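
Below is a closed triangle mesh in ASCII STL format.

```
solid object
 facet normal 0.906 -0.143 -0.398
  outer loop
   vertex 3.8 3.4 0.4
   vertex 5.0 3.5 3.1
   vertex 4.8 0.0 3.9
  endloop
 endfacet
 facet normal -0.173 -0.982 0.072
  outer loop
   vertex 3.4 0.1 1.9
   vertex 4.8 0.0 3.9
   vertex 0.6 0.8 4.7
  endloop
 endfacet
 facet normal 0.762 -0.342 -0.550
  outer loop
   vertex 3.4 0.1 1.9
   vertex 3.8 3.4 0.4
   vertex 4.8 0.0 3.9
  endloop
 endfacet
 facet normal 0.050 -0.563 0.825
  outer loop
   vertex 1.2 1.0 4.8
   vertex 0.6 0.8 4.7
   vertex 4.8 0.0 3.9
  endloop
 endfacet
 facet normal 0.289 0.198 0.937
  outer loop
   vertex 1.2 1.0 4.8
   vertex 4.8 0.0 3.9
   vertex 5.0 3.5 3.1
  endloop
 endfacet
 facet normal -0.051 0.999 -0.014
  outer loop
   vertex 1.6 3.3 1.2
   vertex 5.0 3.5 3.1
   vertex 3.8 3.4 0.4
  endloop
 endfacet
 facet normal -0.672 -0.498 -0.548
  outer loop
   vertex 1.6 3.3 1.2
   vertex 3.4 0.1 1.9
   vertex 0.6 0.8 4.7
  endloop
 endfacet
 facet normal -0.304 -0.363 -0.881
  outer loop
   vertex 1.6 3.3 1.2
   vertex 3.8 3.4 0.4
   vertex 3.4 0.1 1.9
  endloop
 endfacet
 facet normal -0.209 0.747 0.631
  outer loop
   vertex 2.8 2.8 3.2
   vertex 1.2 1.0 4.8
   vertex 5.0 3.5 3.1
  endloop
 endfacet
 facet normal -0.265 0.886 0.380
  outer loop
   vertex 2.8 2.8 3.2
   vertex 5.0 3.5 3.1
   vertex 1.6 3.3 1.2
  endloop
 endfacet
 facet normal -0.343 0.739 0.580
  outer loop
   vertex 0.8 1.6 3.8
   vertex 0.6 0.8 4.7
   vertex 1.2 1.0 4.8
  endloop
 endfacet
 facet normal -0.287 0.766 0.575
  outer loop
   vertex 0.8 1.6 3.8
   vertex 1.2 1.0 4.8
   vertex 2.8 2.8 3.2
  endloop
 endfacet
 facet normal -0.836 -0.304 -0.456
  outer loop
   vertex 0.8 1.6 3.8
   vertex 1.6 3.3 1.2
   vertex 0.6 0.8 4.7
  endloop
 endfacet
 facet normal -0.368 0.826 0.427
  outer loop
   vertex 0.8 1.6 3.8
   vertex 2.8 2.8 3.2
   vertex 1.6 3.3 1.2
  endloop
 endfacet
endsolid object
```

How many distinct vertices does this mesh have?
9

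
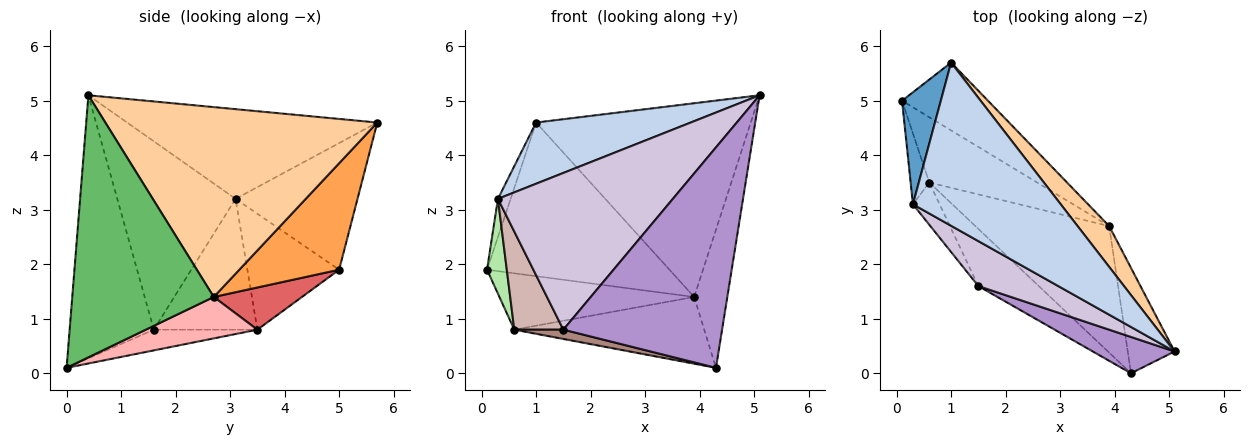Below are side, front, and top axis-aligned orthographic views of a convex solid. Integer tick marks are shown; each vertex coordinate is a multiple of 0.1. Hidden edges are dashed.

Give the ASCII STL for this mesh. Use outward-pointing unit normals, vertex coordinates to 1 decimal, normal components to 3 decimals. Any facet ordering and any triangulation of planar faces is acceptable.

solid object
 facet normal -0.951 0.099 0.291
  outer loop
   vertex 0.3 3.1 3.2
   vertex 1.0 5.7 4.6
   vertex 0.1 5.0 1.9
  endloop
 endfacet
 facet normal -0.494 -0.305 0.814
  outer loop
   vertex 0.3 3.1 3.2
   vertex 5.1 0.4 5.1
   vertex 1.0 5.7 4.6
  endloop
 endfacet
 facet normal 0.448 0.818 -0.361
  outer loop
   vertex 3.9 2.7 1.4
   vertex 0.1 5.0 1.9
   vertex 1.0 5.7 4.6
  endloop
 endfacet
 facet normal 0.778 0.614 0.129
  outer loop
   vertex 3.9 2.7 1.4
   vertex 1.0 5.7 4.6
   vertex 5.1 0.4 5.1
  endloop
 endfacet
 facet normal 0.959 0.225 -0.171
  outer loop
   vertex 3.9 2.7 1.4
   vertex 5.1 0.4 5.1
   vertex 4.3 0.0 0.1
  endloop
 endfacet
 facet normal -0.966 -0.208 -0.155
  outer loop
   vertex 0.6 3.5 0.8
   vertex 0.3 3.1 3.2
   vertex 0.1 5.0 1.9
  endloop
 endfacet
 facet normal 0.284 0.627 -0.726
  outer loop
   vertex 0.6 3.5 0.8
   vertex 0.1 5.0 1.9
   vertex 3.9 2.7 1.4
  endloop
 endfacet
 facet normal 0.264 0.450 -0.853
  outer loop
   vertex 0.6 3.5 0.8
   vertex 3.9 2.7 1.4
   vertex 4.3 0.0 0.1
  endloop
 endfacet
 facet normal -0.464 -0.874 0.144
  outer loop
   vertex 1.5 1.6 0.8
   vertex 4.3 0.0 0.1
   vertex 5.1 0.4 5.1
  endloop
 endfacet
 facet normal -0.545 -0.806 0.231
  outer loop
   vertex 1.5 1.6 0.8
   vertex 5.1 0.4 5.1
   vertex 0.3 3.1 3.2
  endloop
 endfacet
 facet normal -0.321 -0.152 -0.935
  outer loop
   vertex 1.5 1.6 0.8
   vertex 0.6 3.5 0.8
   vertex 4.3 0.0 0.1
  endloop
 endfacet
 facet normal -0.889 -0.421 -0.181
  outer loop
   vertex 1.5 1.6 0.8
   vertex 0.3 3.1 3.2
   vertex 0.6 3.5 0.8
  endloop
 endfacet
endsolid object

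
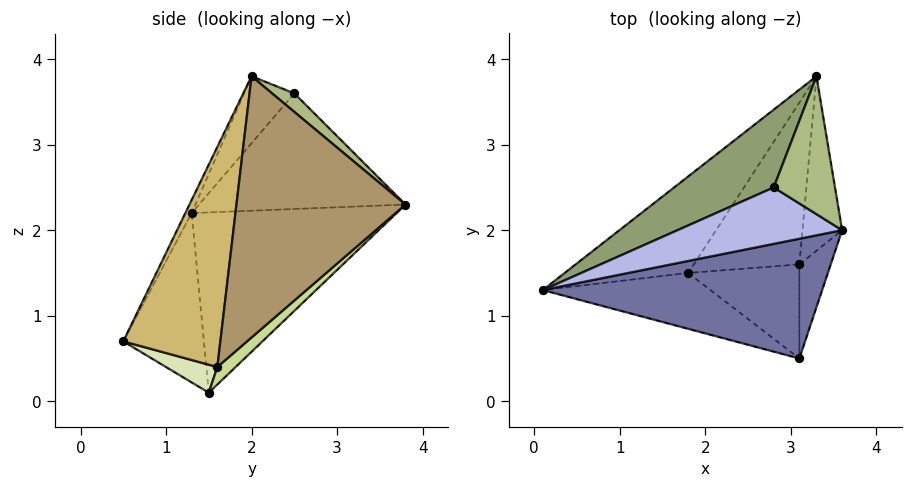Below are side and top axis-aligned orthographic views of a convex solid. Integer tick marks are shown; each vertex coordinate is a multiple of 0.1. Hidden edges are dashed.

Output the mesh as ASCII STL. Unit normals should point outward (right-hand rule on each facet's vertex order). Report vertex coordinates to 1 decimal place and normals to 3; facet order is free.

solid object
 facet normal -0.021 -0.899 0.438
  outer loop
   vertex 3.1 0.5 0.7
   vertex 3.6 2.0 3.8
   vertex 0.1 1.3 2.2
  endloop
 endfacet
 facet normal -0.561 0.733 -0.384
  outer loop
   vertex 1.8 1.5 0.1
   vertex 0.1 1.3 2.2
   vertex 3.3 3.8 2.3
  endloop
 endfacet
 facet normal -0.424 -0.803 -0.420
  outer loop
   vertex 1.8 1.5 0.1
   vertex 3.1 0.5 0.7
   vertex 0.1 1.3 2.2
  endloop
 endfacet
 facet normal -0.367 -0.227 0.902
  outer loop
   vertex 2.8 2.5 3.6
   vertex 0.1 1.3 2.2
   vertex 3.6 2.0 3.8
  endloop
 endfacet
 facet normal -0.551 0.686 0.474
  outer loop
   vertex 2.8 2.5 3.6
   vertex 3.3 3.8 2.3
   vertex 0.1 1.3 2.2
  endloop
 endfacet
 facet normal 0.221 0.646 0.731
  outer loop
   vertex 2.8 2.5 3.6
   vertex 3.6 2.0 3.8
   vertex 3.3 3.8 2.3
  endloop
 endfacet
 facet normal 0.125 0.642 -0.756
  outer loop
   vertex 3.1 1.6 0.4
   vertex 1.8 1.5 0.1
   vertex 3.3 3.8 2.3
  endloop
 endfacet
 facet normal 0.236 -0.256 -0.938
  outer loop
   vertex 3.1 1.6 0.4
   vertex 3.1 0.5 0.7
   vertex 1.8 1.5 0.1
  endloop
 endfacet
 facet normal 0.988 0.040 -0.150
  outer loop
   vertex 3.1 1.6 0.4
   vertex 3.3 3.8 2.3
   vertex 3.6 2.0 3.8
  endloop
 endfacet
 facet normal 0.989 -0.038 -0.141
  outer loop
   vertex 3.1 1.6 0.4
   vertex 3.6 2.0 3.8
   vertex 3.1 0.5 0.7
  endloop
 endfacet
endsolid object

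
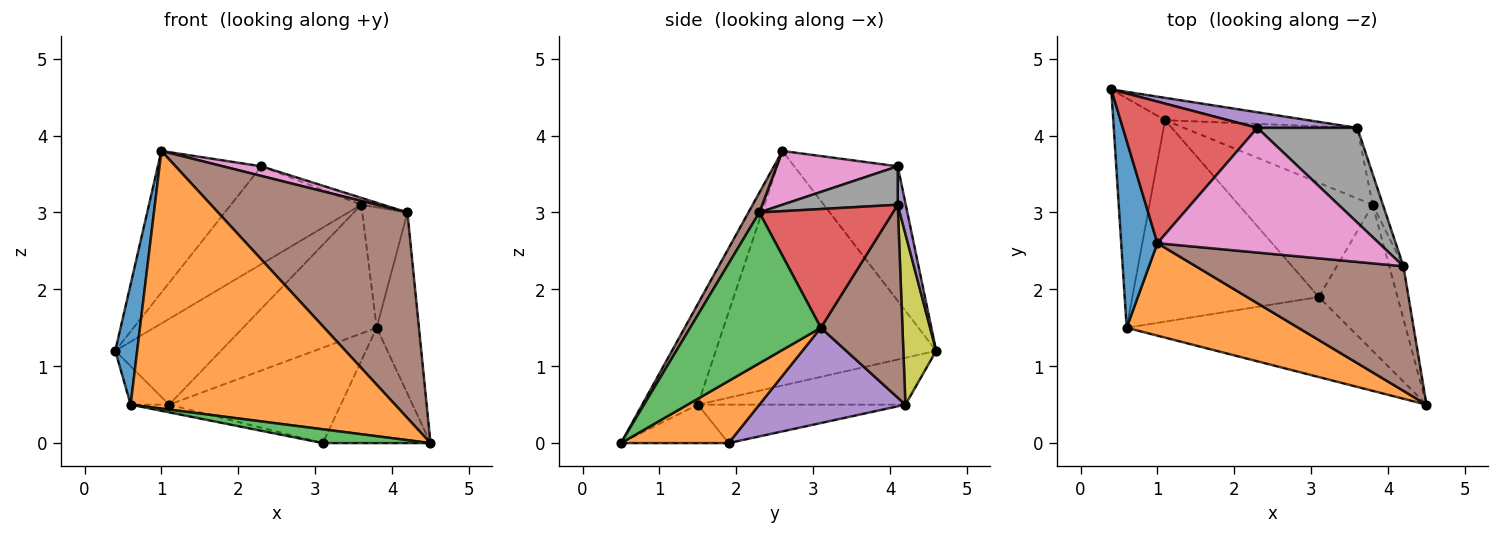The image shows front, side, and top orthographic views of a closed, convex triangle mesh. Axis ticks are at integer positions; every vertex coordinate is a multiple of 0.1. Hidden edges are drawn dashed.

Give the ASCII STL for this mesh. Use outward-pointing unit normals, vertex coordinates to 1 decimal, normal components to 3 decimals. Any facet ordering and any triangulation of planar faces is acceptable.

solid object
 facet normal -0.984 -0.098 0.152
  outer loop
   vertex 0.6 1.5 0.5
   vertex 1.0 2.6 3.8
   vertex 0.4 4.6 1.2
  endloop
 endfacet
 facet normal -0.194 -0.923 0.331
  outer loop
   vertex 0.6 1.5 0.5
   vertex 4.5 0.5 0.0
   vertex 1.0 2.6 3.8
  endloop
 endfacet
 facet normal -0.168 -0.168 -0.972
  outer loop
   vertex 0.6 1.5 0.5
   vertex 3.1 1.9 0.0
   vertex 4.5 0.5 0.0
  endloop
 endfacet
 facet normal -0.577 0.577 0.577
  outer loop
   vertex 2.3 4.1 3.6
   vertex 0.4 4.6 1.2
   vertex 1.0 2.6 3.8
  endloop
 endfacet
 facet normal 0.061 0.986 0.157
  outer loop
   vertex 2.3 4.1 3.6
   vertex 3.6 4.1 3.1
   vertex 0.4 4.6 1.2
  endloop
 endfacet
 facet normal 0.049 -0.854 0.517
  outer loop
   vertex 4.2 2.3 3.0
   vertex 1.0 2.6 3.8
   vertex 4.5 0.5 0.0
  endloop
 endfacet
 facet normal 0.235 -0.075 0.969
  outer loop
   vertex 4.2 2.3 3.0
   vertex 2.3 4.1 3.6
   vertex 1.0 2.6 3.8
  endloop
 endfacet
 facet normal 0.358 0.068 0.931
  outer loop
   vertex 4.2 2.3 3.0
   vertex 3.6 4.1 3.1
   vertex 2.3 4.1 3.6
  endloop
 endfacet
 facet normal 0.288 0.927 -0.241
  outer loop
   vertex 1.1 4.2 0.5
   vertex 0.4 4.6 1.2
   vertex 3.6 4.1 3.1
  endloop
 endfacet
 facet normal -0.666 0.123 -0.736
  outer loop
   vertex 1.1 4.2 0.5
   vertex 0.6 1.5 0.5
   vertex 0.4 4.6 1.2
  endloop
 endfacet
 facet normal -0.202 0.037 -0.979
  outer loop
   vertex 1.1 4.2 0.5
   vertex 3.1 1.9 0.0
   vertex 0.6 1.5 0.5
  endloop
 endfacet
 facet normal 0.527 0.527 -0.667
  outer loop
   vertex 3.8 3.1 1.5
   vertex 4.5 0.5 0.0
   vertex 3.1 1.9 0.0
  endloop
 endfacet
 facet normal 0.948 0.307 -0.089
  outer loop
   vertex 3.8 3.1 1.5
   vertex 4.2 2.3 3.0
   vertex 4.5 0.5 0.0
  endloop
 endfacet
 facet normal 0.944 0.319 -0.082
  outer loop
   vertex 3.8 3.1 1.5
   vertex 3.6 4.1 3.1
   vertex 4.2 2.3 3.0
  endloop
 endfacet
 facet normal 0.479 0.563 -0.674
  outer loop
   vertex 3.8 3.1 1.5
   vertex 3.1 1.9 0.0
   vertex 1.1 4.2 0.5
  endloop
 endfacet
 facet normal 0.472 0.773 -0.424
  outer loop
   vertex 3.8 3.1 1.5
   vertex 1.1 4.2 0.5
   vertex 3.6 4.1 3.1
  endloop
 endfacet
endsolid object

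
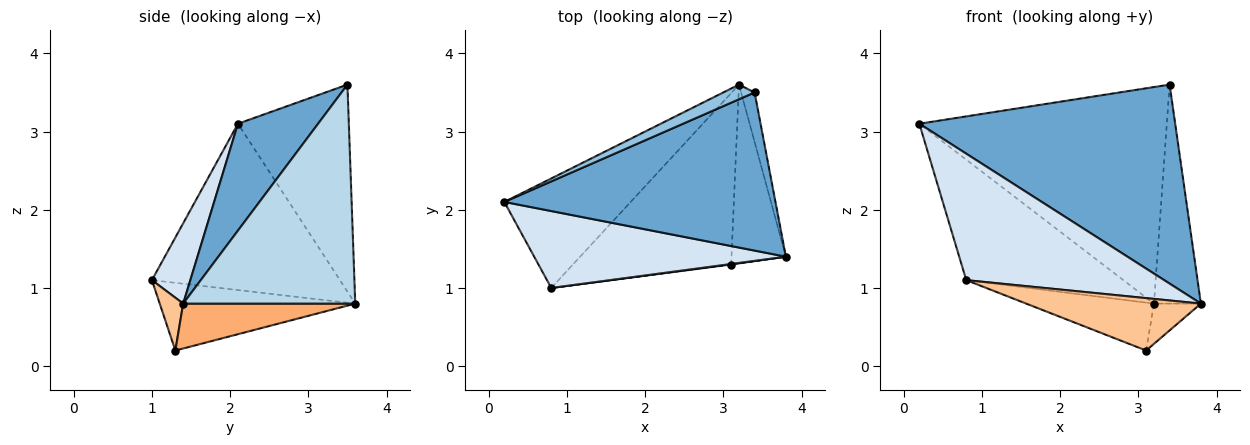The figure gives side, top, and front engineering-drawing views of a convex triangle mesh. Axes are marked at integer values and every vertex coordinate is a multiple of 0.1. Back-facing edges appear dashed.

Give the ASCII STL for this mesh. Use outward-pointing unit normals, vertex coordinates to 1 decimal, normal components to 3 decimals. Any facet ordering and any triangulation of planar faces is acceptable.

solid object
 facet normal 0.238 -0.760 0.604
  outer loop
   vertex 3.4 3.5 3.6
   vertex 0.2 2.1 3.1
   vertex 3.8 1.4 0.8
  endloop
 endfacet
 facet normal -0.408 0.911 0.062
  outer loop
   vertex 3.4 3.5 3.6
   vertex 3.2 3.6 0.8
   vertex 0.2 2.1 3.1
  endloop
 endfacet
 facet normal 0.963 0.263 -0.059
  outer loop
   vertex 3.4 3.5 3.6
   vertex 3.8 1.4 0.8
   vertex 3.2 3.6 0.8
  endloop
 endfacet
 facet normal 0.164 -0.843 0.513
  outer loop
   vertex 0.8 1.0 1.1
   vertex 3.8 1.4 0.8
   vertex 0.2 2.1 3.1
  endloop
 endfacet
 facet normal -0.663 0.554 -0.504
  outer loop
   vertex 0.8 1.0 1.1
   vertex 0.2 2.1 3.1
   vertex 3.2 3.6 0.8
  endloop
 endfacet
 facet normal 0.627 0.171 -0.760
  outer loop
   vertex 3.1 1.3 0.2
   vertex 3.2 3.6 0.8
   vertex 3.8 1.4 0.8
  endloop
 endfacet
 facet normal 0.133 -0.991 0.010
  outer loop
   vertex 3.1 1.3 0.2
   vertex 3.8 1.4 0.8
   vertex 0.8 1.0 1.1
  endloop
 endfacet
 facet normal -0.381 0.249 -0.890
  outer loop
   vertex 3.1 1.3 0.2
   vertex 0.8 1.0 1.1
   vertex 3.2 3.6 0.8
  endloop
 endfacet
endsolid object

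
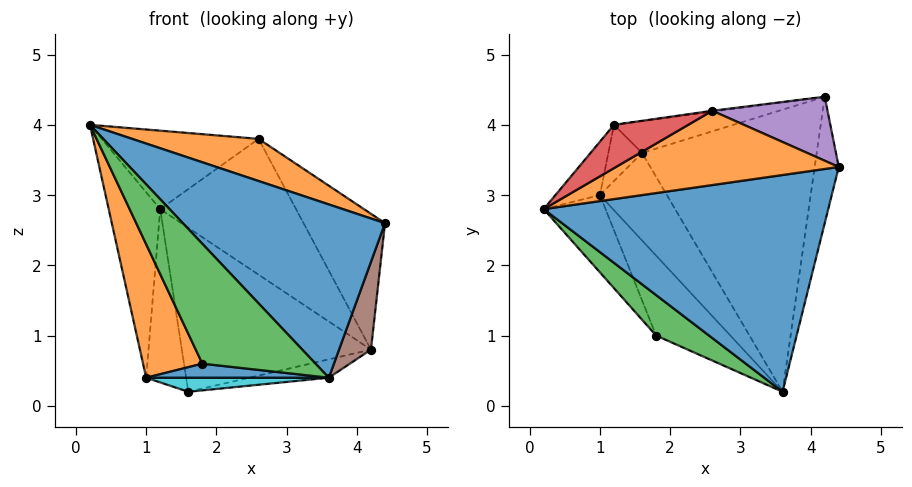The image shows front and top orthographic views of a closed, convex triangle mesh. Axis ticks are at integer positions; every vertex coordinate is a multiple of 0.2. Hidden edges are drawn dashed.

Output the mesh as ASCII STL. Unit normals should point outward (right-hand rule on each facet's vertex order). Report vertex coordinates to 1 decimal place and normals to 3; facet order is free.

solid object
 facet normal 0.330 -0.589 0.737
  outer loop
   vertex 3.6 0.2 0.4
   vertex 4.4 3.4 2.6
   vertex 0.2 2.8 4.0
  endloop
 endfacet
 facet normal 0.339 -0.464 0.818
  outer loop
   vertex 2.6 4.2 3.8
   vertex 0.2 2.8 4.0
   vertex 4.4 3.4 2.6
  endloop
 endfacet
 facet normal -0.360 -0.884 0.299
  outer loop
   vertex 1.8 1.0 0.6
   vertex 3.6 0.2 0.4
   vertex 0.2 2.8 4.0
  endloop
 endfacet
 facet normal -0.426 0.792 0.437
  outer loop
   vertex 1.2 4.0 2.8
   vertex 0.2 2.8 4.0
   vertex 2.6 4.2 3.8
  endloop
 endfacet
 facet normal 0.566 0.746 0.351
  outer loop
   vertex 4.2 4.4 0.8
   vertex 2.6 4.2 3.8
   vertex 4.4 3.4 2.6
  endloop
 endfacet
 facet normal 0.977 -0.123 -0.177
  outer loop
   vertex 4.2 4.4 0.8
   vertex 4.4 3.4 2.6
   vertex 3.6 0.2 0.4
  endloop
 endfacet
 facet normal 0.206 0.064 -0.977
  outer loop
   vertex 4.2 4.4 0.8
   vertex 3.6 0.2 0.4
   vertex 1.6 3.6 0.2
  endloop
 endfacet
 facet normal -0.250 0.951 -0.185
  outer loop
   vertex 4.2 4.4 0.8
   vertex 1.6 3.6 0.2
   vertex 1.2 4.0 2.8
  endloop
 endfacet
 facet normal -0.137 0.991 -0.007
  outer loop
   vertex 4.2 4.4 0.8
   vertex 1.2 4.0 2.8
   vertex 2.6 4.2 3.8
  endloop
 endfacet
 facet normal -0.168 -0.156 -0.973
  outer loop
   vertex 1.0 3.0 0.4
   vertex 1.6 3.6 0.2
   vertex 3.6 0.2 0.4
  endloop
 endfacet
 facet normal -0.183 -0.170 -0.968
  outer loop
   vertex 1.0 3.0 0.4
   vertex 3.6 0.2 0.4
   vertex 1.8 1.0 0.6
  endloop
 endfacet
 facet normal -0.898 -0.381 -0.221
  outer loop
   vertex 1.0 3.0 0.4
   vertex 1.8 1.0 0.6
   vertex 0.2 2.8 4.0
  endloop
 endfacet
 facet normal -0.829 0.537 -0.155
  outer loop
   vertex 1.0 3.0 0.4
   vertex 0.2 2.8 4.0
   vertex 1.2 4.0 2.8
  endloop
 endfacet
 facet normal -0.725 0.655 -0.212
  outer loop
   vertex 1.0 3.0 0.4
   vertex 1.2 4.0 2.8
   vertex 1.6 3.6 0.2
  endloop
 endfacet
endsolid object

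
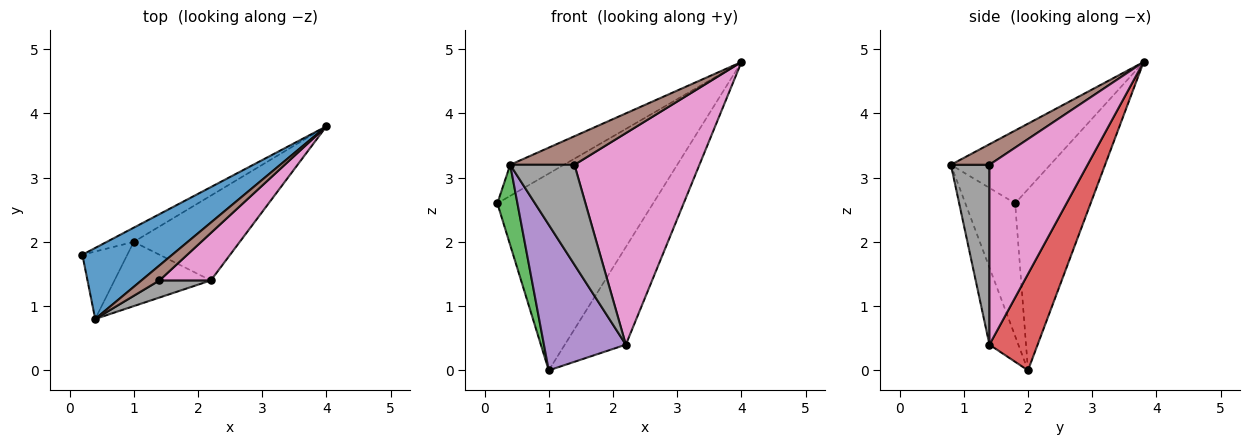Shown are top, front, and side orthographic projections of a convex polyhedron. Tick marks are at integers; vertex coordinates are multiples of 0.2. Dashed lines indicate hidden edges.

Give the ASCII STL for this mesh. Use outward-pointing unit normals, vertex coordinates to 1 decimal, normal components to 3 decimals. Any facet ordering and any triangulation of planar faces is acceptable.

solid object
 facet normal -0.596 0.322 0.736
  outer loop
   vertex 0.4 0.8 3.2
   vertex 4.0 3.8 4.8
   vertex 0.2 1.8 2.6
  endloop
 endfacet
 facet normal -0.435 0.898 -0.065
  outer loop
   vertex 1.0 2.0 0.0
   vertex 0.2 1.8 2.6
   vertex 4.0 3.8 4.8
  endloop
 endfacet
 facet normal -0.885 -0.357 -0.300
  outer loop
   vertex 1.0 2.0 0.0
   vertex 0.4 0.8 3.2
   vertex 0.2 1.8 2.6
  endloop
 endfacet
 facet normal 0.512 0.649 -0.563
  outer loop
   vertex 2.2 1.4 0.4
   vertex 1.0 2.0 0.0
   vertex 4.0 3.8 4.8
  endloop
 endfacet
 facet normal -0.307 -0.871 -0.384
  outer loop
   vertex 2.2 1.4 0.4
   vertex 0.4 0.8 3.2
   vertex 1.0 2.0 0.0
  endloop
 endfacet
 facet normal 0.469 -0.782 0.411
  outer loop
   vertex 1.4 1.4 3.2
   vertex 4.0 3.8 4.8
   vertex 0.4 0.8 3.2
  endloop
 endfacet
 facet normal 0.608 -0.775 0.174
  outer loop
   vertex 1.4 1.4 3.2
   vertex 2.2 1.4 0.4
   vertex 4.0 3.8 4.8
  endloop
 endfacet
 facet normal 0.509 -0.848 0.145
  outer loop
   vertex 1.4 1.4 3.2
   vertex 0.4 0.8 3.2
   vertex 2.2 1.4 0.4
  endloop
 endfacet
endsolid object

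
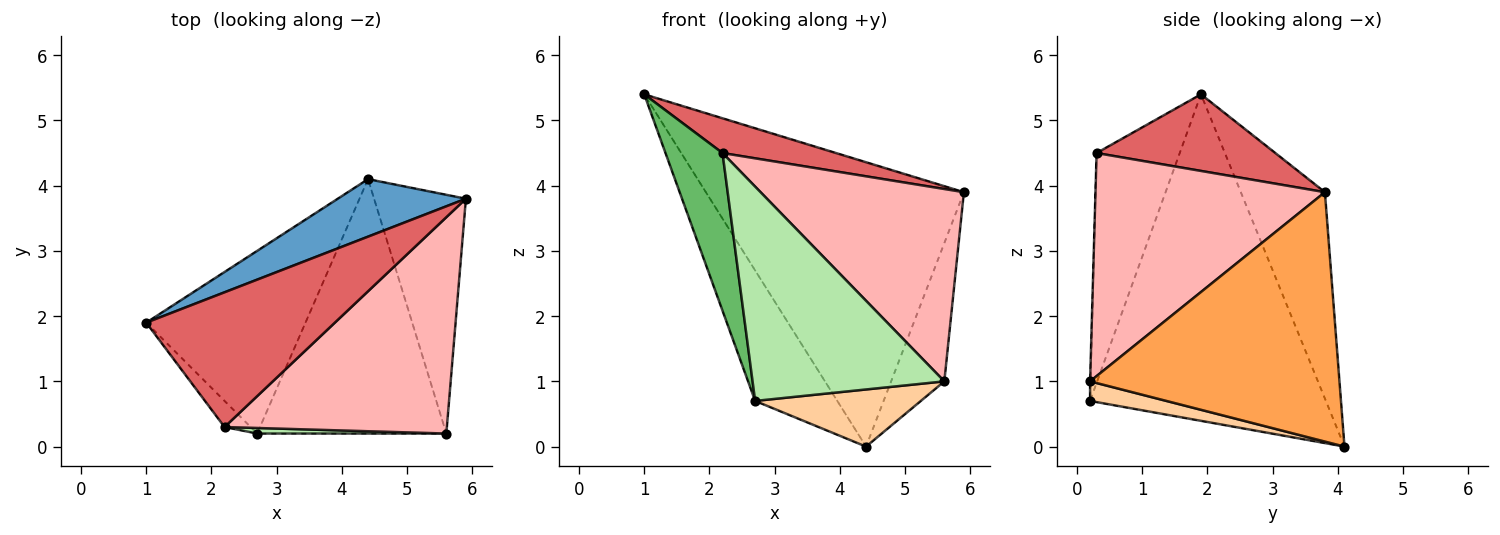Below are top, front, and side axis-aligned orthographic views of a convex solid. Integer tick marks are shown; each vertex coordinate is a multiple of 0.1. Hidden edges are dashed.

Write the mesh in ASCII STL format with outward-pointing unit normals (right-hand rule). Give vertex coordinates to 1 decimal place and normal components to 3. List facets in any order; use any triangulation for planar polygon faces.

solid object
 facet normal -0.304 0.934 0.189
  outer loop
   vertex 4.4 4.1 0.0
   vertex 1.0 1.9 5.4
   vertex 5.9 3.8 3.9
  endloop
 endfacet
 facet normal -0.858 0.299 -0.418
  outer loop
   vertex 4.4 4.1 0.0
   vertex 2.7 0.2 0.7
   vertex 1.0 1.9 5.4
  endloop
 endfacet
 facet normal 0.920 0.196 -0.339
  outer loop
   vertex 5.6 0.2 1.0
   vertex 4.4 4.1 0.0
   vertex 5.9 3.8 3.9
  endloop
 endfacet
 facet normal 0.100 -0.218 -0.971
  outer loop
   vertex 5.6 0.2 1.0
   vertex 2.7 0.2 0.7
   vertex 4.4 4.1 0.0
  endloop
 endfacet
 facet normal -0.821 -0.563 -0.093
  outer loop
   vertex 2.2 0.3 4.5
   vertex 1.0 1.9 5.4
   vertex 2.7 0.2 0.7
  endloop
 endfacet
 facet normal -0.003 -1.000 0.026
  outer loop
   vertex 2.2 0.3 4.5
   vertex 2.7 0.2 0.7
   vertex 5.6 0.2 1.0
  endloop
 endfacet
 facet normal 0.366 -0.232 0.901
  outer loop
   vertex 2.2 0.3 4.5
   vertex 5.9 3.8 3.9
   vertex 1.0 1.9 5.4
  endloop
 endfacet
 facet normal 0.600 -0.532 0.598
  outer loop
   vertex 2.2 0.3 4.5
   vertex 5.6 0.2 1.0
   vertex 5.9 3.8 3.9
  endloop
 endfacet
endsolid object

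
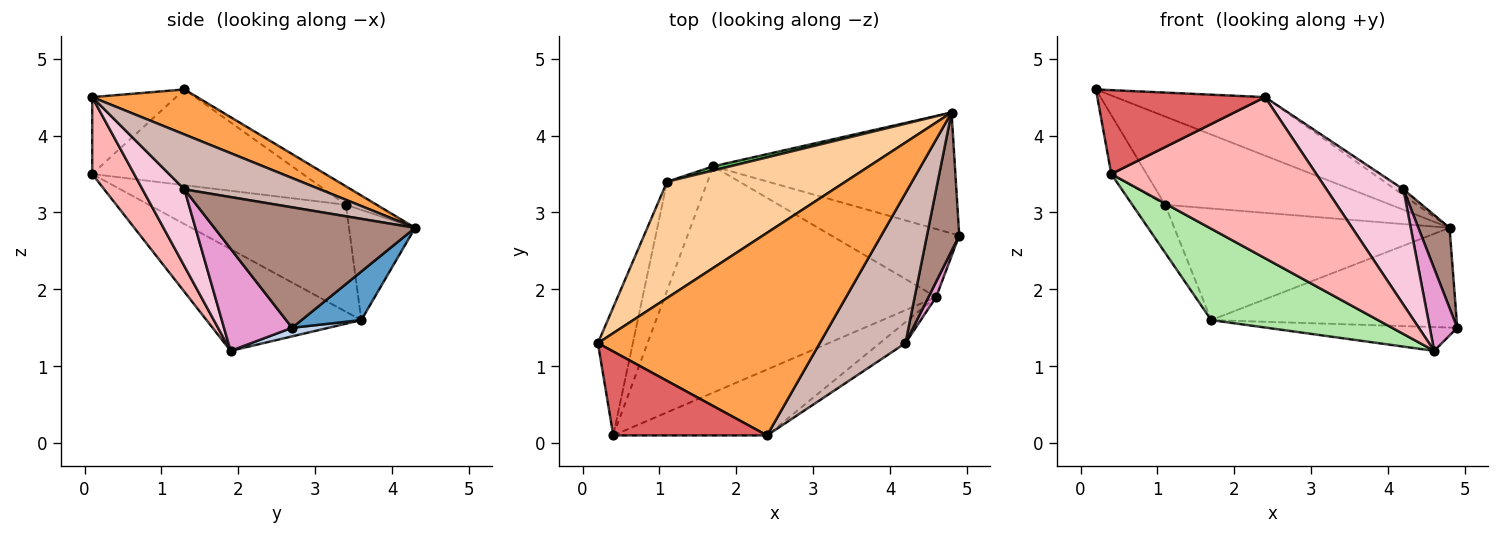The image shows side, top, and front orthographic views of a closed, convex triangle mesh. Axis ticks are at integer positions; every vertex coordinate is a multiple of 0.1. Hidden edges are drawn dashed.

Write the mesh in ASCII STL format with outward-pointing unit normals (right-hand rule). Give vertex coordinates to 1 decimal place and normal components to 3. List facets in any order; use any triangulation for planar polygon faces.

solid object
 facet normal 0.153 0.629 -0.762
  outer loop
   vertex 1.7 3.6 1.6
   vertex 4.8 4.3 2.8
   vertex 4.9 2.7 1.5
  endloop
 endfacet
 facet normal 0.063 0.330 -0.942
  outer loop
   vertex 1.7 3.6 1.6
   vertex 4.9 2.7 1.5
   vertex 4.6 1.9 1.2
  endloop
 endfacet
 facet normal 0.191 0.272 0.943
  outer loop
   vertex 2.4 0.1 4.5
   vertex 4.8 4.3 2.8
   vertex 0.2 1.3 4.6
  endloop
 endfacet
 facet normal -0.082 0.602 0.794
  outer loop
   vertex 1.1 3.4 3.1
   vertex 0.2 1.3 4.6
   vertex 4.8 4.3 2.8
  endloop
 endfacet
 facet normal -0.233 0.972 0.036
  outer loop
   vertex 1.1 3.4 3.1
   vertex 4.8 4.3 2.8
   vertex 1.7 3.6 1.6
  endloop
 endfacet
 facet normal -0.328 -0.354 -0.876
  outer loop
   vertex 0.4 0.1 3.5
   vertex 1.7 3.6 1.6
   vertex 4.6 1.9 1.2
  endloop
 endfacet
 facet normal -0.333 -0.667 0.667
  outer loop
   vertex 0.4 0.1 3.5
   vertex 2.4 0.1 4.5
   vertex 0.2 1.3 4.6
  endloop
 endfacet
 facet normal 0.186 -0.909 -0.372
  outer loop
   vertex 0.4 0.1 3.5
   vertex 4.6 1.9 1.2
   vertex 2.4 0.1 4.5
  endloop
 endfacet
 facet normal -0.928 0.156 -0.339
  outer loop
   vertex 0.4 0.1 3.5
   vertex 0.2 1.3 4.6
   vertex 1.1 3.4 3.1
  endloop
 endfacet
 facet normal -0.924 0.154 -0.349
  outer loop
   vertex 0.4 0.1 3.5
   vertex 1.1 3.4 3.1
   vertex 1.7 3.6 1.6
  endloop
 endfacet
 facet normal 0.955 -0.148 0.256
  outer loop
   vertex 4.2 1.3 3.3
   vertex 4.9 2.7 1.5
   vertex 4.8 4.3 2.8
  endloop
 endfacet
 facet normal 0.539 0.032 0.841
  outer loop
   vertex 4.2 1.3 3.3
   vertex 4.8 4.3 2.8
   vertex 2.4 0.1 4.5
  endloop
 endfacet
 facet normal 0.925 -0.373 0.070
  outer loop
   vertex 4.2 1.3 3.3
   vertex 4.6 1.9 1.2
   vertex 4.9 2.7 1.5
  endloop
 endfacet
 facet normal 0.473 -0.867 -0.158
  outer loop
   vertex 4.2 1.3 3.3
   vertex 2.4 0.1 4.5
   vertex 4.6 1.9 1.2
  endloop
 endfacet
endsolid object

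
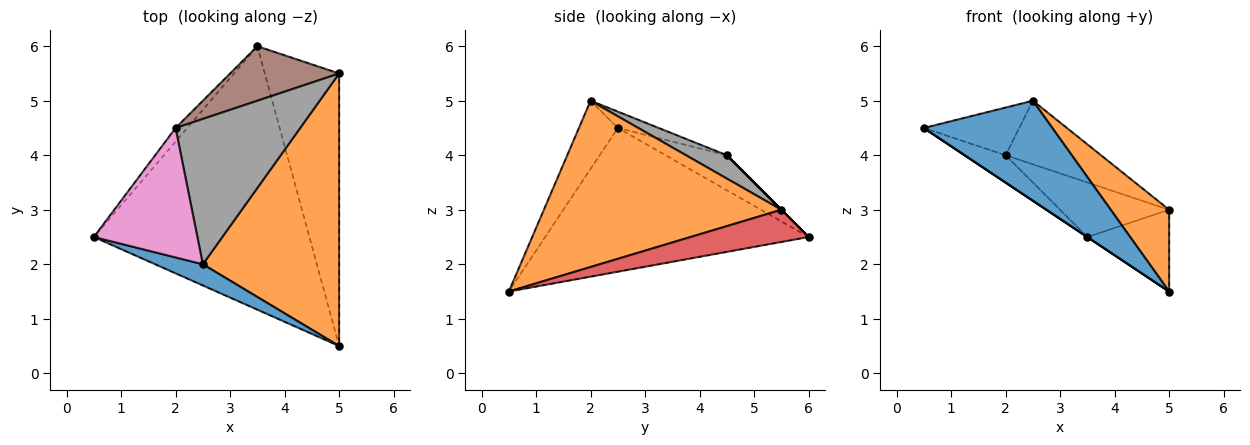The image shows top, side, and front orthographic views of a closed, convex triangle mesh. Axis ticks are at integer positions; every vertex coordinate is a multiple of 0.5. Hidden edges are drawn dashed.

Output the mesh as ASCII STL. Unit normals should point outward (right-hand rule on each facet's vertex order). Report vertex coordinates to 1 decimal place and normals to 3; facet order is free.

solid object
 facet normal -0.284 -0.938 0.199
  outer loop
   vertex 2.5 2.0 5.0
   vertex 0.5 2.5 4.5
   vertex 5.0 0.5 1.5
  endloop
 endfacet
 facet normal 0.760 -0.187 0.623
  outer loop
   vertex 2.5 2.0 5.0
   vertex 5.0 0.5 1.5
   vertex 5.0 5.5 3.0
  endloop
 endfacet
 facet normal -0.555 0.000 -0.832
  outer loop
   vertex 3.5 6.0 2.5
   vertex 5.0 0.5 1.5
   vertex 0.5 2.5 4.5
  endloop
 endfacet
 facet normal 0.383 0.265 -0.885
  outer loop
   vertex 3.5 6.0 2.5
   vertex 5.0 5.5 3.0
   vertex 5.0 0.5 1.5
  endloop
 endfacet
 facet normal -0.802 0.535 -0.267
  outer loop
   vertex 2.0 4.5 4.0
   vertex 3.5 6.0 2.5
   vertex 0.5 2.5 4.5
  endloop
 endfacet
 facet normal 0.000 0.707 0.707
  outer loop
   vertex 2.0 4.5 4.0
   vertex 5.0 5.5 3.0
   vertex 3.5 6.0 2.5
  endloop
 endfacet
 facet normal -0.147 0.342 0.928
  outer loop
   vertex 2.0 4.5 4.0
   vertex 0.5 2.5 4.5
   vertex 2.5 2.0 5.0
  endloop
 endfacet
 facet normal 0.169 0.395 0.903
  outer loop
   vertex 2.0 4.5 4.0
   vertex 2.5 2.0 5.0
   vertex 5.0 5.5 3.0
  endloop
 endfacet
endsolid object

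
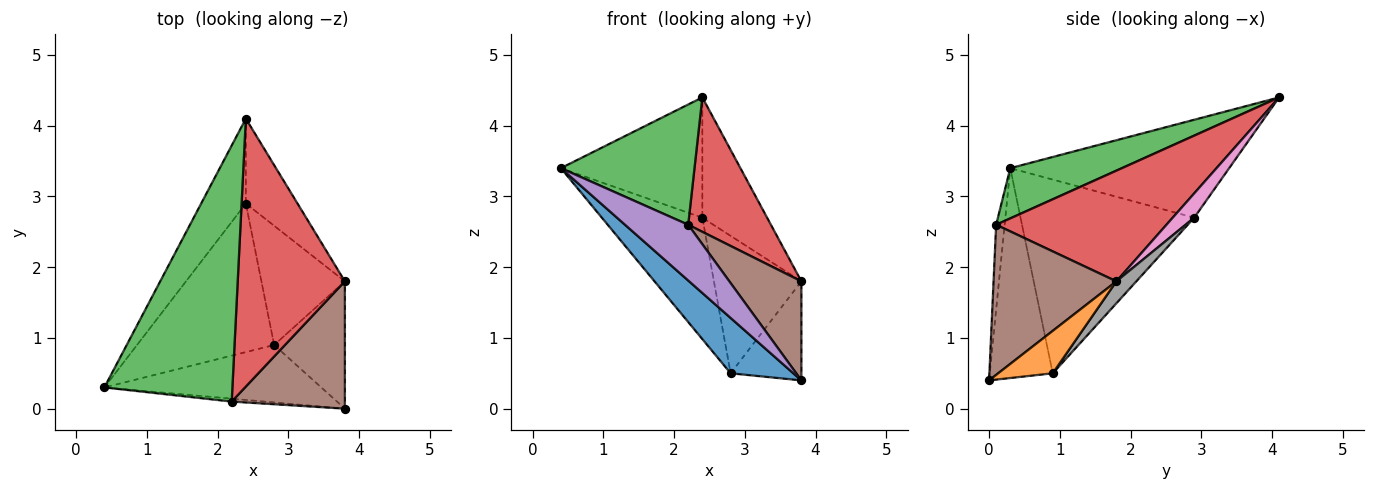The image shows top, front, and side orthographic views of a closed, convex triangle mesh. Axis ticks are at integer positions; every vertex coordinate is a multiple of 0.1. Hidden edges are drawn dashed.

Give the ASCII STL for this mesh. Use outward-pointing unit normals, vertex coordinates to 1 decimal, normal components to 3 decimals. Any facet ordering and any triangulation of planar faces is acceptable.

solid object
 facet normal -0.572 -0.569 -0.591
  outer loop
   vertex 2.8 0.9 0.5
   vertex 3.8 0.0 0.4
   vertex 0.4 0.3 3.4
  endloop
 endfacet
 facet normal 0.428 0.555 -0.713
  outer loop
   vertex 2.8 0.9 0.5
   vertex 3.8 1.8 1.8
   vertex 3.8 0.0 0.4
  endloop
 endfacet
 facet normal 0.335 -0.401 0.853
  outer loop
   vertex 2.2 0.1 2.6
   vertex 2.4 4.1 4.4
   vertex 0.4 0.3 3.4
  endloop
 endfacet
 facet normal 0.678 -0.329 0.657
  outer loop
   vertex 2.2 0.1 2.6
   vertex 3.8 1.8 1.8
   vertex 2.4 4.1 4.4
  endloop
 endfacet
 facet normal -0.133 -0.990 -0.052
  outer loop
   vertex 2.2 0.1 2.6
   vertex 0.4 0.3 3.4
   vertex 3.8 0.0 0.4
  endloop
 endfacet
 facet normal 0.723 -0.424 0.545
  outer loop
   vertex 2.2 0.1 2.6
   vertex 3.8 0.0 0.4
   vertex 3.8 1.8 1.8
  endloop
 endfacet
 facet normal 0.262 0.788 -0.557
  outer loop
   vertex 2.4 2.9 2.7
   vertex 2.4 4.1 4.4
   vertex 3.8 1.8 1.8
  endloop
 endfacet
 facet normal 0.170 0.744 -0.646
  outer loop
   vertex 2.4 2.9 2.7
   vertex 3.8 1.8 1.8
   vertex 2.8 0.9 0.5
  endloop
 endfacet
 facet normal -0.784 0.507 -0.358
  outer loop
   vertex 2.4 2.9 2.7
   vertex 0.4 0.3 3.4
   vertex 2.4 4.1 4.4
  endloop
 endfacet
 facet normal -0.738 0.427 -0.522
  outer loop
   vertex 2.4 2.9 2.7
   vertex 2.8 0.9 0.5
   vertex 0.4 0.3 3.4
  endloop
 endfacet
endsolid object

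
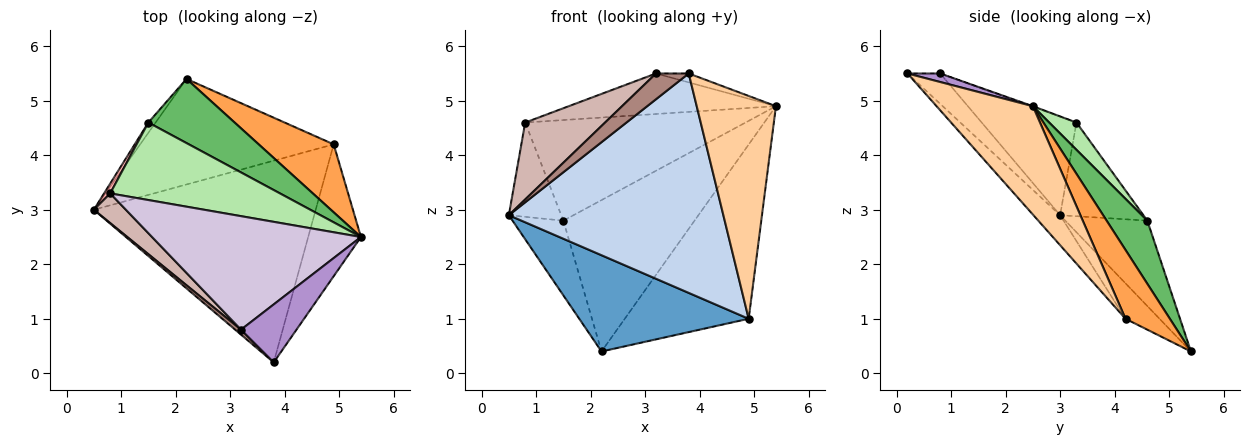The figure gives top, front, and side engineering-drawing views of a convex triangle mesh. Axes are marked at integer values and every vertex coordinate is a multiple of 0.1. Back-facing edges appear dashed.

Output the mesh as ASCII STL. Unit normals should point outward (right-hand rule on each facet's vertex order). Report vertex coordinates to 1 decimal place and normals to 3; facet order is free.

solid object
 facet normal -0.134 -0.668 -0.732
  outer loop
   vertex 4.9 4.2 1.0
   vertex 0.5 3.0 2.9
   vertex 2.2 5.4 0.4
  endloop
 endfacet
 facet normal -0.091 -0.733 -0.674
  outer loop
   vertex 4.9 4.2 1.0
   vertex 3.8 0.2 5.5
   vertex 0.5 3.0 2.9
  endloop
 endfacet
 facet normal 0.316 0.884 0.345
  outer loop
   vertex 4.9 4.2 1.0
   vertex 2.2 5.4 0.4
   vertex 5.4 2.5 4.9
  endloop
 endfacet
 facet normal 0.723 -0.595 -0.352
  outer loop
   vertex 4.9 4.2 1.0
   vertex 5.4 2.5 4.9
   vertex 3.8 0.2 5.5
  endloop
 endfacet
 facet normal 0.275 0.885 0.375
  outer loop
   vertex 1.5 4.6 2.8
   vertex 5.4 2.5 4.9
   vertex 2.2 5.4 0.4
  endloop
 endfacet
 facet normal 0.098 0.788 0.607
  outer loop
   vertex 1.5 4.6 2.8
   vertex 0.8 3.3 4.6
   vertex 5.4 2.5 4.9
  endloop
 endfacet
 facet normal -0.848 0.525 -0.072
  outer loop
   vertex 1.5 4.6 2.8
   vertex 2.2 5.4 0.4
   vertex 0.5 3.0 2.9
  endloop
 endfacet
 facet normal -0.845 0.532 0.055
  outer loop
   vertex 1.5 4.6 2.8
   vertex 0.5 3.0 2.9
   vertex 0.8 3.3 4.6
  endloop
 endfacet
 facet normal 0.150 0.150 0.977
  outer loop
   vertex 3.2 0.8 5.5
   vertex 3.8 0.2 5.5
   vertex 5.4 2.5 4.9
  endloop
 endfacet
 facet normal -0.003 0.336 0.942
  outer loop
   vertex 3.2 0.8 5.5
   vertex 5.4 2.5 4.9
   vertex 0.8 3.3 4.6
  endloop
 endfacet
 facet normal -0.701 -0.701 0.135
  outer loop
   vertex 3.2 0.8 5.5
   vertex 0.5 3.0 2.9
   vertex 3.8 0.2 5.5
  endloop
 endfacet
 facet normal -0.742 -0.625 0.241
  outer loop
   vertex 3.2 0.8 5.5
   vertex 0.8 3.3 4.6
   vertex 0.5 3.0 2.9
  endloop
 endfacet
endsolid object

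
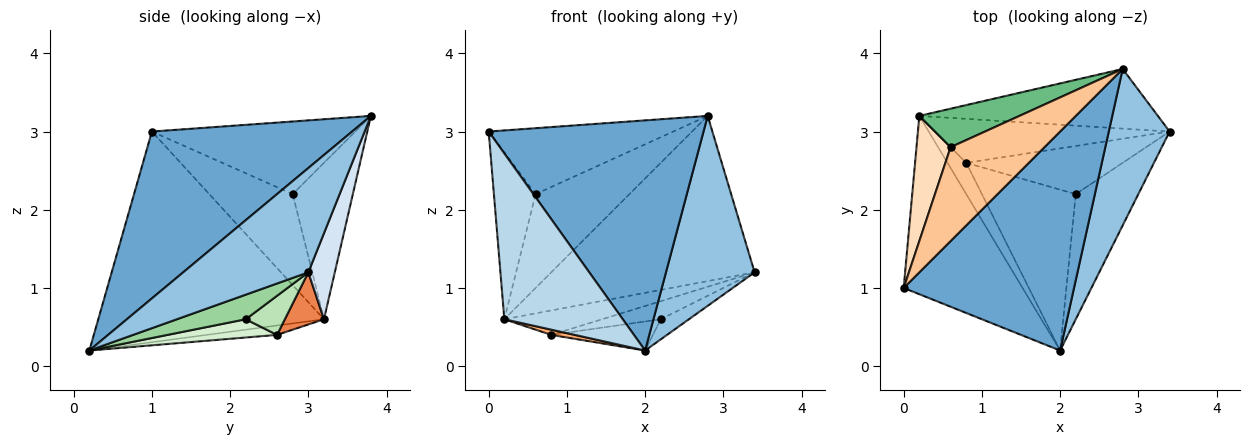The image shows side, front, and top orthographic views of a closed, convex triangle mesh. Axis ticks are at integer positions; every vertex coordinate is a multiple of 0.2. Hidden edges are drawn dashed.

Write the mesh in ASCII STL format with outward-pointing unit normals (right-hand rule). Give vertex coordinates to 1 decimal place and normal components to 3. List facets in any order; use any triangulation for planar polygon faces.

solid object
 facet normal 0.560 -0.600 0.571
  outer loop
   vertex 2.8 3.8 3.2
   vertex 0.0 1.0 3.0
   vertex 2.0 0.2 0.2
  endloop
 endfacet
 facet normal 0.737 -0.522 0.430
  outer loop
   vertex 2.8 3.8 3.2
   vertex 2.0 0.2 0.2
   vertex 3.4 3.0 1.2
  endloop
 endfacet
 facet normal -0.792 -0.416 -0.447
  outer loop
   vertex 0.2 3.2 0.6
   vertex 2.0 0.2 0.2
   vertex 0.0 1.0 3.0
  endloop
 endfacet
 facet normal 0.122 0.934 -0.337
  outer loop
   vertex 0.2 3.2 0.6
   vertex 2.8 3.8 3.2
   vertex 3.4 3.0 1.2
  endloop
 endfacet
 facet normal 0.191 0.477 -0.858
  outer loop
   vertex 0.8 2.6 0.4
   vertex 0.2 3.2 0.6
   vertex 3.4 3.0 1.2
  endloop
 endfacet
 facet normal -0.442 -0.147 -0.885
  outer loop
   vertex 0.8 2.6 0.4
   vertex 2.0 0.2 0.2
   vertex 0.2 3.2 0.6
  endloop
 endfacet
 facet normal -0.535 0.486 0.691
  outer loop
   vertex 0.6 2.8 2.2
   vertex 0.0 1.0 3.0
   vertex 2.8 3.8 3.2
  endloop
 endfacet
 facet normal -0.848 0.424 0.318
  outer loop
   vertex 0.6 2.8 2.2
   vertex 0.2 3.2 0.6
   vertex 0.0 1.0 3.0
  endloop
 endfacet
 facet normal -0.510 0.796 0.326
  outer loop
   vertex 0.6 2.8 2.2
   vertex 2.8 3.8 3.2
   vertex 0.2 3.2 0.6
  endloop
 endfacet
 facet normal 0.362 0.148 -0.921
  outer loop
   vertex 2.2 2.2 0.6
   vertex 3.4 3.0 1.2
   vertex 2.0 0.2 0.2
  endloop
 endfacet
 facet normal 0.228 0.342 -0.912
  outer loop
   vertex 2.2 2.2 0.6
   vertex 0.8 2.6 0.4
   vertex 3.4 3.0 1.2
  endloop
 endfacet
 facet normal 0.188 0.175 -0.967
  outer loop
   vertex 2.2 2.2 0.6
   vertex 2.0 0.2 0.2
   vertex 0.8 2.6 0.4
  endloop
 endfacet
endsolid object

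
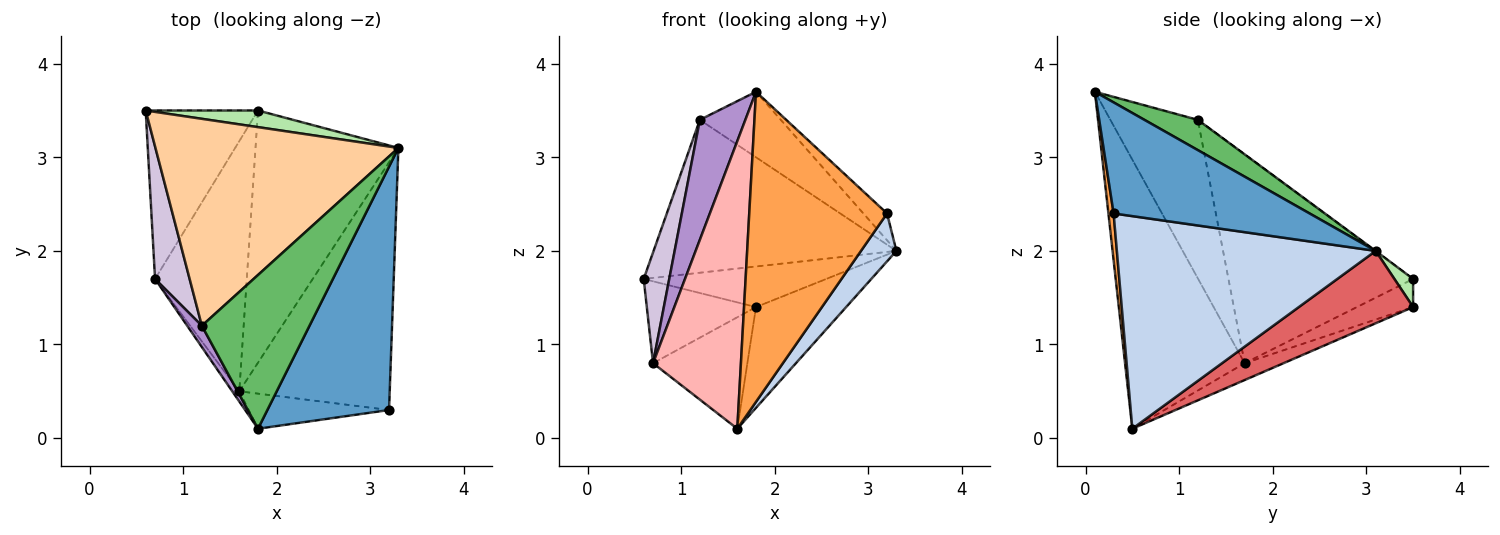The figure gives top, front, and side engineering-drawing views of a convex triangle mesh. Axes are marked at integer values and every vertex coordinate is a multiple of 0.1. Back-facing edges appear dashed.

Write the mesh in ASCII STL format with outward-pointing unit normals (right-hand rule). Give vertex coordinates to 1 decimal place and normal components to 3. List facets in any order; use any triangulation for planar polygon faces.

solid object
 facet normal 0.672 0.081 0.736
  outer loop
   vertex 3.2 0.3 2.4
   vertex 3.3 3.1 2.0
   vertex 1.8 0.1 3.7
  endloop
 endfacet
 facet normal 0.811 -0.111 -0.574
  outer loop
   vertex 3.2 0.3 2.4
   vertex 1.6 0.5 0.1
   vertex 3.3 3.1 2.0
  endloop
 endfacet
 facet normal 0.037 -0.993 -0.112
  outer loop
   vertex 3.2 0.3 2.4
   vertex 1.8 0.1 3.7
   vertex 1.6 0.5 0.1
  endloop
 endfacet
 facet normal -0.001 0.594 0.804
  outer loop
   vertex 1.2 1.2 3.4
   vertex 3.3 3.1 2.0
   vertex 0.6 3.5 1.7
  endloop
 endfacet
 facet normal 0.250 0.379 0.891
  outer loop
   vertex 1.2 1.2 3.4
   vertex 1.8 0.1 3.7
   vertex 3.3 3.1 2.0
  endloop
 endfacet
 facet normal 0.094 0.921 0.378
  outer loop
   vertex 1.8 3.5 1.4
   vertex 0.6 3.5 1.7
   vertex 3.3 3.1 2.0
  endloop
 endfacet
 facet normal 0.426 0.336 -0.840
  outer loop
   vertex 1.8 3.5 1.4
   vertex 3.3 3.1 2.0
   vertex 1.6 0.5 0.1
  endloop
 endfacet
 facet normal -0.806 -0.592 -0.021
  outer loop
   vertex 0.7 1.7 0.8
   vertex 1.6 0.5 0.1
   vertex 1.8 0.1 3.7
  endloop
 endfacet
 facet normal -0.884 -0.460 0.082
  outer loop
   vertex 0.7 1.7 0.8
   vertex 1.8 0.1 3.7
   vertex 1.2 1.2 3.4
  endloop
 endfacet
 facet normal -0.977 -0.135 0.162
  outer loop
   vertex 0.7 1.7 0.8
   vertex 1.2 1.2 3.4
   vertex 0.6 3.5 1.7
  endloop
 endfacet
 facet normal -0.219 0.427 -0.877
  outer loop
   vertex 0.7 1.7 0.8
   vertex 0.6 3.5 1.7
   vertex 1.8 3.5 1.4
  endloop
 endfacet
 facet normal -0.165 0.401 -0.901
  outer loop
   vertex 0.7 1.7 0.8
   vertex 1.8 3.5 1.4
   vertex 1.6 0.5 0.1
  endloop
 endfacet
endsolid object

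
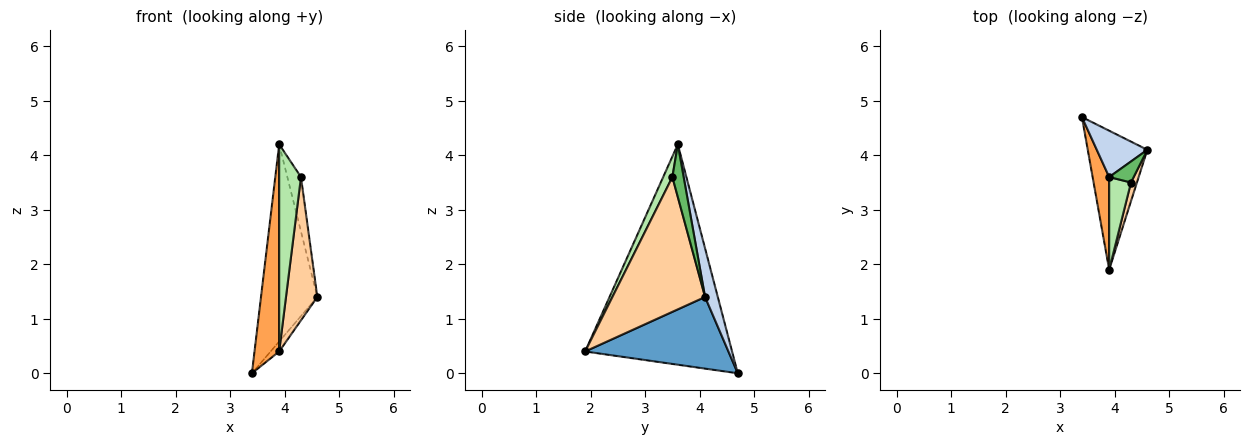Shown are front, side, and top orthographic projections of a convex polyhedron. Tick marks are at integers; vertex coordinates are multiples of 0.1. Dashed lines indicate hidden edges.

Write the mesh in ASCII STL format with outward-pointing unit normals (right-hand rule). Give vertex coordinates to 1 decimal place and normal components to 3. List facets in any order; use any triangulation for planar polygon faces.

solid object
 facet normal 0.768 0.046 -0.639
  outer loop
   vertex 3.9 1.9 0.4
   vertex 3.4 4.7 0.0
   vertex 4.6 4.1 1.4
  endloop
 endfacet
 facet normal 0.215 0.951 0.223
  outer loop
   vertex 3.9 3.6 4.2
   vertex 4.6 4.1 1.4
   vertex 3.4 4.7 0.0
  endloop
 endfacet
 facet normal -0.984 -0.165 0.074
  outer loop
   vertex 3.9 3.6 4.2
   vertex 3.4 4.7 0.0
   vertex 3.9 1.9 0.4
  endloop
 endfacet
 facet normal 0.946 -0.320 0.042
  outer loop
   vertex 4.3 3.5 3.6
   vertex 3.9 1.9 0.4
   vertex 4.6 4.1 1.4
  endloop
 endfacet
 facet normal 0.612 0.738 0.285
  outer loop
   vertex 4.3 3.5 3.6
   vertex 4.6 4.1 1.4
   vertex 3.9 3.6 4.2
  endloop
 endfacet
 facet normal 0.359 -0.852 0.381
  outer loop
   vertex 4.3 3.5 3.6
   vertex 3.9 3.6 4.2
   vertex 3.9 1.9 0.4
  endloop
 endfacet
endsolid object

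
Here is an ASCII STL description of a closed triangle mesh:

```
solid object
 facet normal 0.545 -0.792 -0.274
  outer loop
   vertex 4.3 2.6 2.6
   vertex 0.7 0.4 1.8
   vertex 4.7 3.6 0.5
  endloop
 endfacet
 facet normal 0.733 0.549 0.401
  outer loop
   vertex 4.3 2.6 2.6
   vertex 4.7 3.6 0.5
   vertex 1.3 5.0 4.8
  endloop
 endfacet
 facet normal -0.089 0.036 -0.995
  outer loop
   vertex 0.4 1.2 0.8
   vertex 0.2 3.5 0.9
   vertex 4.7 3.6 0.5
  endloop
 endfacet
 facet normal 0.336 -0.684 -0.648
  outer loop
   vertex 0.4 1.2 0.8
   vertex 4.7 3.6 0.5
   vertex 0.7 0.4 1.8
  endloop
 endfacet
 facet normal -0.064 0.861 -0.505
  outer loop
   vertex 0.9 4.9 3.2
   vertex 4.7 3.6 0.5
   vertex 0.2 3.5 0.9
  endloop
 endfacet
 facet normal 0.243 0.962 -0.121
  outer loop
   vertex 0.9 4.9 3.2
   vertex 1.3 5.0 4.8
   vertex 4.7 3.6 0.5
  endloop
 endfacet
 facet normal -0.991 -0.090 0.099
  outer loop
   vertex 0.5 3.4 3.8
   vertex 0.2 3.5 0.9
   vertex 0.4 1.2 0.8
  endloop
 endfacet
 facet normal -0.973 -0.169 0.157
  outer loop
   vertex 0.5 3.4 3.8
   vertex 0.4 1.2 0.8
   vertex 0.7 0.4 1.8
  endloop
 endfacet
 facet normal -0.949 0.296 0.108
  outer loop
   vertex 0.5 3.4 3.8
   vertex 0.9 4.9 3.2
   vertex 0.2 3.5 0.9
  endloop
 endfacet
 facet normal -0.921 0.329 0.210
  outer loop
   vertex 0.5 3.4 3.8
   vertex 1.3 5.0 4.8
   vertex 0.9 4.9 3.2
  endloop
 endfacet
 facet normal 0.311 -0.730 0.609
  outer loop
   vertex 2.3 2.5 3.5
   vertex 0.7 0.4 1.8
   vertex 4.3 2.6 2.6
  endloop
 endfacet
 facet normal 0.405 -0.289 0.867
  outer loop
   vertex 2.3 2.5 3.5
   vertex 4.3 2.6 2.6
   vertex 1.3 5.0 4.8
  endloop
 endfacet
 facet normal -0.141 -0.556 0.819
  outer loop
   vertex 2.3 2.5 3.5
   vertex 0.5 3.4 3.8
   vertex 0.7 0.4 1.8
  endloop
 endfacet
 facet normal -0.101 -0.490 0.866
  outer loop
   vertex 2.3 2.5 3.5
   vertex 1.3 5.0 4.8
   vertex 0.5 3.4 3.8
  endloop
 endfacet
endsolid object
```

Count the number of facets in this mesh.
14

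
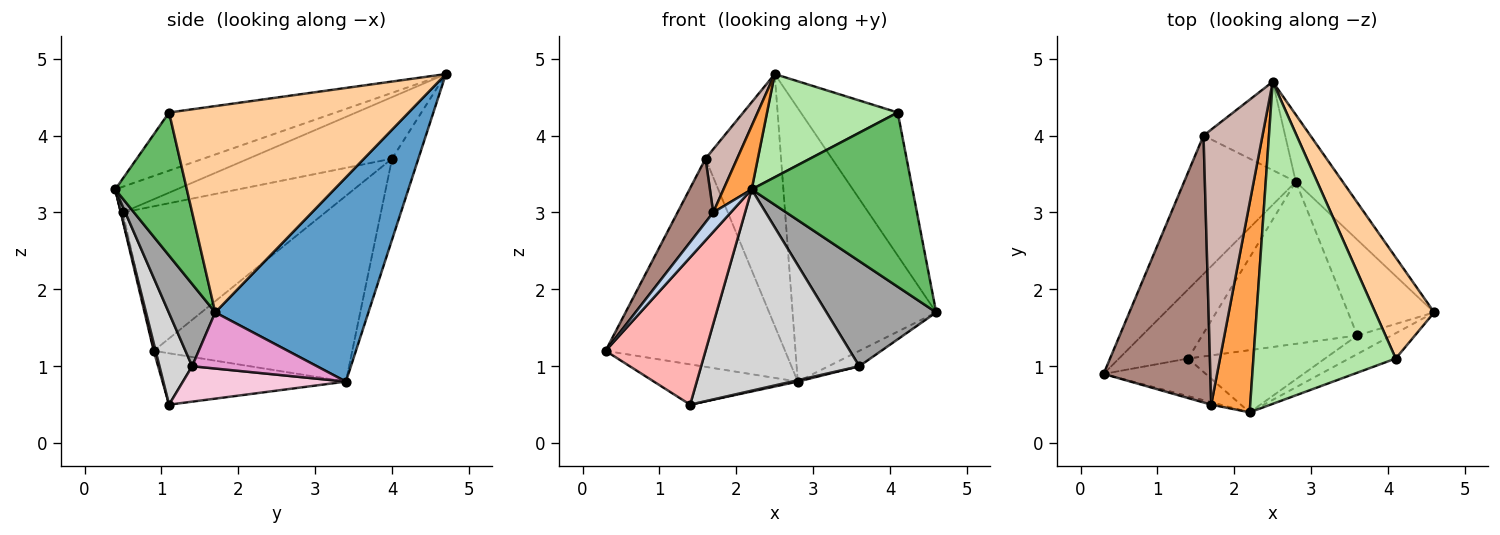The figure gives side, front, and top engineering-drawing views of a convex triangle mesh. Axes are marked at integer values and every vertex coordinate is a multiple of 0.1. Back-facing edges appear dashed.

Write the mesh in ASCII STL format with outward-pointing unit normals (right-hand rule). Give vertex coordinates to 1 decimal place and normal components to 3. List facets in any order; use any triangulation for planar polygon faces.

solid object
 facet normal 0.720 0.674 -0.165
  outer loop
   vertex 2.8 3.4 0.8
   vertex 2.5 4.7 4.8
   vertex 4.6 1.7 1.7
  endloop
 endfacet
 facet normal -0.123 -0.985 -0.123
  outer loop
   vertex 1.7 0.5 3.0
   vertex 0.3 0.9 1.2
   vertex 2.2 0.4 3.3
  endloop
 endfacet
 facet normal -0.534 -0.245 0.809
  outer loop
   vertex 1.7 0.5 3.0
   vertex 2.2 0.4 3.3
   vertex 2.5 4.7 4.8
  endloop
 endfacet
 facet normal 0.896 0.363 0.256
  outer loop
   vertex 4.1 1.1 4.3
   vertex 4.6 1.7 1.7
   vertex 2.5 4.7 4.8
  endloop
 endfacet
 facet normal 0.403 -0.906 -0.132
  outer loop
   vertex 4.1 1.1 4.3
   vertex 2.2 0.4 3.3
   vertex 4.6 1.7 1.7
  endloop
 endfacet
 facet normal -0.362 -0.284 0.888
  outer loop
   vertex 4.1 1.1 4.3
   vertex 2.5 4.7 4.8
   vertex 2.2 0.4 3.3
  endloop
 endfacet
 facet normal -0.540 0.424 -0.727
  outer loop
   vertex 1.4 1.1 0.5
   vertex 0.3 0.9 1.2
   vertex 2.8 3.4 0.8
  endloop
 endfacet
 facet normal 0.019 -0.969 -0.247
  outer loop
   vertex 1.4 1.1 0.5
   vertex 2.2 0.4 3.3
   vertex 0.3 0.9 1.2
  endloop
 endfacet
 facet normal -0.678 0.612 -0.407
  outer loop
   vertex 1.6 4.0 3.7
   vertex 2.8 3.4 0.8
   vertex 0.3 0.9 1.2
  endloop
 endfacet
 facet normal -0.312 0.896 -0.315
  outer loop
   vertex 1.6 4.0 3.7
   vertex 2.5 4.7 4.8
   vertex 2.8 3.4 0.8
  endloop
 endfacet
 facet normal -0.796 -0.140 0.588
  outer loop
   vertex 1.6 4.0 3.7
   vertex 0.3 0.9 1.2
   vertex 1.7 0.5 3.0
  endloop
 endfacet
 facet normal -0.713 -0.157 0.683
  outer loop
   vertex 1.6 4.0 3.7
   vertex 1.7 0.5 3.0
   vertex 2.5 4.7 4.8
  endloop
 endfacet
 facet normal 0.541 0.133 -0.830
  outer loop
   vertex 3.6 1.4 1.0
   vertex 2.8 3.4 0.8
   vertex 4.6 1.7 1.7
  endloop
 endfacet
 facet normal 0.223 -0.008 -0.975
  outer loop
   vertex 3.6 1.4 1.0
   vertex 1.4 1.1 0.5
   vertex 2.8 3.4 0.8
  endloop
 endfacet
 facet normal 0.385 -0.909 -0.161
  outer loop
   vertex 3.6 1.4 1.0
   vertex 4.6 1.7 1.7
   vertex 2.2 0.4 3.3
  endloop
 endfacet
 facet normal 0.194 -0.937 -0.290
  outer loop
   vertex 3.6 1.4 1.0
   vertex 2.2 0.4 3.3
   vertex 1.4 1.1 0.5
  endloop
 endfacet
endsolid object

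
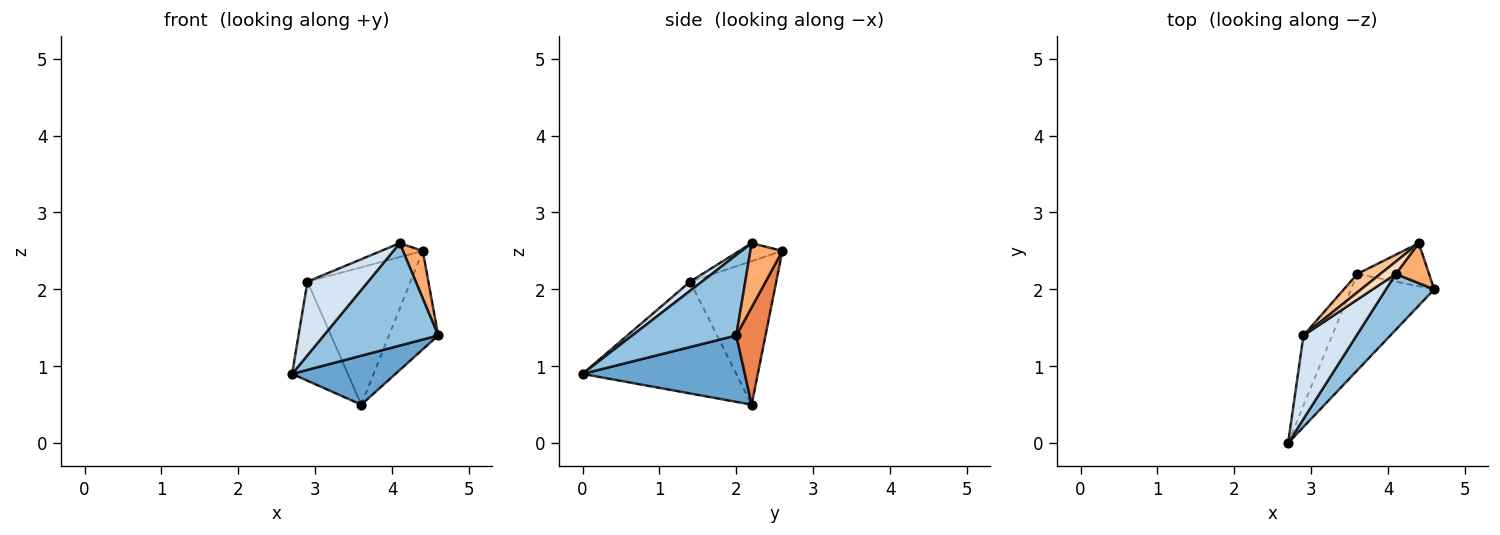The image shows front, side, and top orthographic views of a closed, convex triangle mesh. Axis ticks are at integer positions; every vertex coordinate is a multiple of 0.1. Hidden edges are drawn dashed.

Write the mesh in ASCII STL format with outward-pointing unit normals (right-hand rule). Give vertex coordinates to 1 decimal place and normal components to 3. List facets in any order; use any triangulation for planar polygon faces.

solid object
 facet normal 0.580 -0.369 -0.726
  outer loop
   vertex 3.6 2.2 0.5
   vertex 4.6 2.0 1.4
   vertex 2.7 0.0 0.9
  endloop
 endfacet
 facet normal 0.624 -0.686 0.374
  outer loop
   vertex 4.1 2.2 2.6
   vertex 2.7 0.0 0.9
   vertex 4.6 2.0 1.4
  endloop
 endfacet
 facet normal -0.914 0.331 -0.234
  outer loop
   vertex 2.9 1.4 2.1
   vertex 3.6 2.2 0.5
   vertex 2.7 0.0 0.9
  endloop
 endfacet
 facet normal 0.127 -0.656 0.744
  outer loop
   vertex 2.9 1.4 2.1
   vertex 2.7 0.0 0.9
   vertex 4.1 2.2 2.6
  endloop
 endfacet
 facet normal 0.478 0.805 -0.352
  outer loop
   vertex 4.4 2.6 2.5
   vertex 4.6 2.0 1.4
   vertex 3.6 2.2 0.5
  endloop
 endfacet
 facet normal 0.777 -0.482 0.404
  outer loop
   vertex 4.4 2.6 2.5
   vertex 4.1 2.2 2.6
   vertex 4.6 2.0 1.4
  endloop
 endfacet
 facet normal -0.638 0.763 0.103
  outer loop
   vertex 4.4 2.6 2.5
   vertex 3.6 2.2 0.5
   vertex 2.9 1.4 2.1
  endloop
 endfacet
 facet normal -0.613 0.591 0.525
  outer loop
   vertex 4.4 2.6 2.5
   vertex 2.9 1.4 2.1
   vertex 4.1 2.2 2.6
  endloop
 endfacet
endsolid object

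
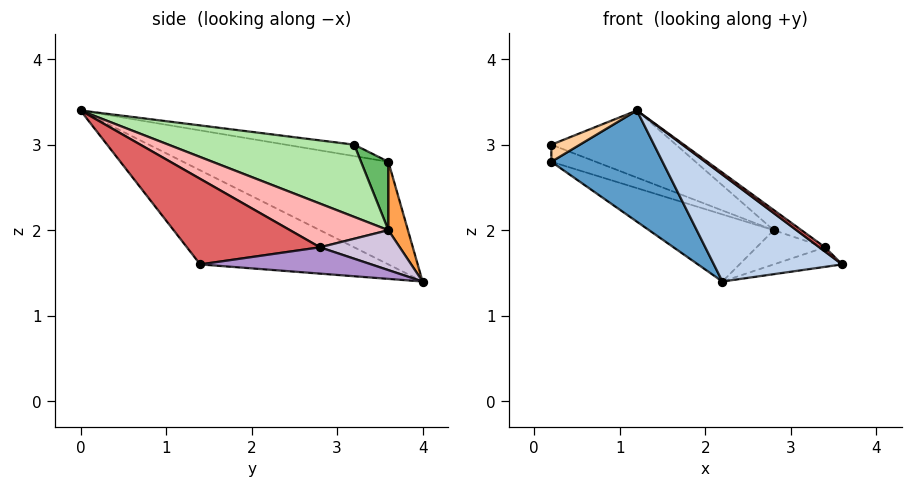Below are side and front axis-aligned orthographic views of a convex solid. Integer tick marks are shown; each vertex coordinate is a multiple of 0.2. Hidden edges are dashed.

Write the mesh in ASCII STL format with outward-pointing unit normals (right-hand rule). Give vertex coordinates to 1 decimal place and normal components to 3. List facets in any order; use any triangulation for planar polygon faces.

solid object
 facet normal -0.513 -0.278 -0.812
  outer loop
   vertex 2.2 4.0 1.4
   vertex 1.2 0.0 3.4
   vertex 0.2 3.6 2.8
  endloop
 endfacet
 facet normal -0.450 -0.307 -0.839
  outer loop
   vertex 2.2 4.0 1.4
   vertex 3.6 1.4 1.6
   vertex 1.2 0.0 3.4
  endloop
 endfacet
 facet normal 0.138 0.882 0.450
  outer loop
   vertex 2.8 3.6 2.0
   vertex 2.2 4.0 1.4
   vertex 0.2 3.6 2.8
  endloop
 endfacet
 facet normal -0.732 -0.305 -0.610
  outer loop
   vertex 0.2 3.2 3.0
   vertex 0.2 3.6 2.8
   vertex 1.2 0.0 3.4
  endloop
 endfacet
 facet normal 0.265 0.431 0.862
  outer loop
   vertex 0.2 3.2 3.0
   vertex 2.8 3.6 2.0
   vertex 0.2 3.6 2.8
  endloop
 endfacet
 facet normal 0.321 0.216 0.922
  outer loop
   vertex 0.2 3.2 3.0
   vertex 1.2 0.0 3.4
   vertex 2.8 3.6 2.0
  endloop
 endfacet
 facet normal 0.610 -0.026 0.792
  outer loop
   vertex 3.4 2.8 1.8
   vertex 1.2 0.0 3.4
   vertex 3.6 1.4 1.6
  endloop
 endfacet
 facet normal 0.468 0.132 0.874
  outer loop
   vertex 3.4 2.8 1.8
   vertex 2.8 3.6 2.0
   vertex 1.2 0.0 3.4
  endloop
 endfacet
 facet normal 0.477 0.191 -0.858
  outer loop
   vertex 3.4 2.8 1.8
   vertex 3.6 1.4 1.6
   vertex 2.2 4.0 1.4
  endloop
 endfacet
 facet normal 0.722 0.619 -0.309
  outer loop
   vertex 3.4 2.8 1.8
   vertex 2.2 4.0 1.4
   vertex 2.8 3.6 2.0
  endloop
 endfacet
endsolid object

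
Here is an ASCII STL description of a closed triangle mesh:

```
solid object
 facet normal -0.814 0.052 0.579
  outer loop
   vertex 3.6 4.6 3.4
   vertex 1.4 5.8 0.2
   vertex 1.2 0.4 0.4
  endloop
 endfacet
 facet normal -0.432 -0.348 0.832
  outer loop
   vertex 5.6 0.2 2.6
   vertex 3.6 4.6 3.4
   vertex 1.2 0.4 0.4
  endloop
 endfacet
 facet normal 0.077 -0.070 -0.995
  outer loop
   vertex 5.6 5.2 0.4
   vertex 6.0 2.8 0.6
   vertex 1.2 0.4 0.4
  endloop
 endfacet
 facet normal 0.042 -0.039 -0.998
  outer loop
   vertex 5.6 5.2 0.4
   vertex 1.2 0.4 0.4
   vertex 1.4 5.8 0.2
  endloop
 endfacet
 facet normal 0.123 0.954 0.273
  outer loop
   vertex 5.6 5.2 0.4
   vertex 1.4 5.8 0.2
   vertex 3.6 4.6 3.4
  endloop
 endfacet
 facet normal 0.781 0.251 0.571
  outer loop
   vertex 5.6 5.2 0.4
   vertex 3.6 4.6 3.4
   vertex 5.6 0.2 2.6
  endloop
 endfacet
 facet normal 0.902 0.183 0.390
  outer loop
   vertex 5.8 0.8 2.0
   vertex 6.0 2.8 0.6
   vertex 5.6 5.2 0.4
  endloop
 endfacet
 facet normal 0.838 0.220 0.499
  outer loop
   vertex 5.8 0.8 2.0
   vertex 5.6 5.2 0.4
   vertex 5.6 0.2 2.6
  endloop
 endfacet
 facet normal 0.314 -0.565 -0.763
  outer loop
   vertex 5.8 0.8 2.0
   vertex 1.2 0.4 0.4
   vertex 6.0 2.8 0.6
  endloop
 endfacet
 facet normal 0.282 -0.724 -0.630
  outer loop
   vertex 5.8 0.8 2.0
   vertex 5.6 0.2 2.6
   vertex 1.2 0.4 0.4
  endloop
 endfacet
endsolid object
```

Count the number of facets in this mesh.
10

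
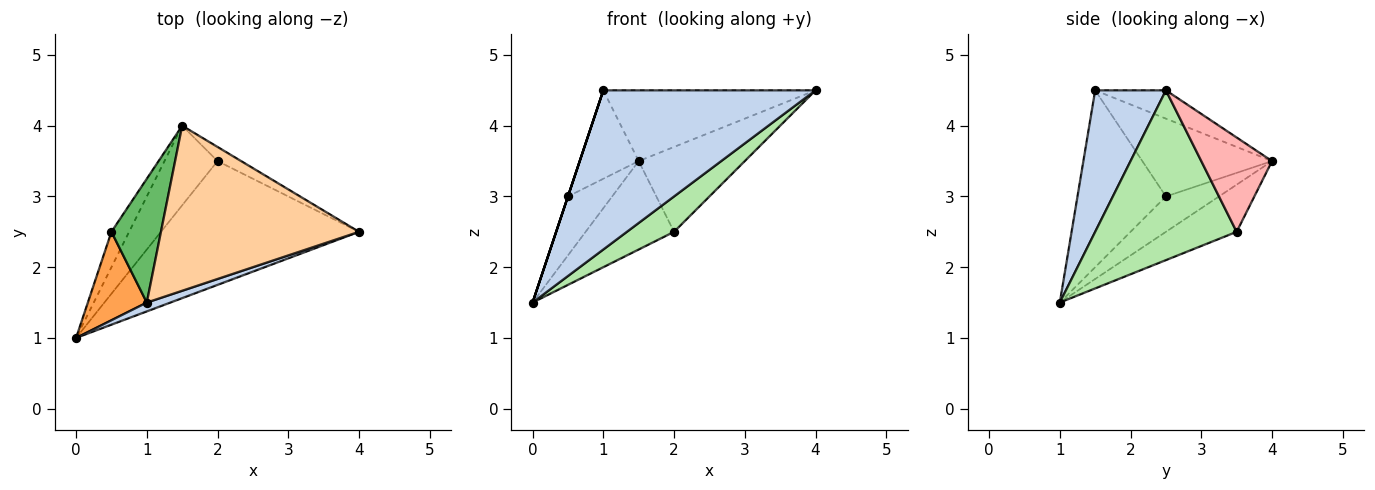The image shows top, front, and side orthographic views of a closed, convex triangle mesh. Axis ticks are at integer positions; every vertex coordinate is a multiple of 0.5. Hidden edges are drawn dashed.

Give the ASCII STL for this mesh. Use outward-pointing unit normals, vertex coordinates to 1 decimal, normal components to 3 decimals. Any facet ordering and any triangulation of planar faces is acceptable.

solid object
 facet normal -0.717 0.598 -0.359
  outer loop
   vertex 0.5 2.5 3.0
   vertex 1.5 4.0 3.5
   vertex 0.0 1.0 1.5
  endloop
 endfacet
 facet normal 0.316 -0.947 0.053
  outer loop
   vertex 1.0 1.5 4.5
   vertex 0.0 1.0 1.5
   vertex 4.0 2.5 4.5
  endloop
 endfacet
 facet normal -0.949 0.000 0.316
  outer loop
   vertex 1.0 1.5 4.5
   vertex 0.5 2.5 3.0
   vertex 0.0 1.0 1.5
  endloop
 endfacet
 facet normal -0.130 0.391 0.911
  outer loop
   vertex 1.0 1.5 4.5
   vertex 4.0 2.5 4.5
   vertex 1.5 4.0 3.5
  endloop
 endfacet
 facet normal -0.788 0.358 0.501
  outer loop
   vertex 1.0 1.5 4.5
   vertex 1.5 4.0 3.5
   vertex 0.5 2.5 3.0
  endloop
 endfacet
 facet normal 0.636 -0.212 -0.742
  outer loop
   vertex 2.0 3.5 2.5
   vertex 4.0 2.5 4.5
   vertex 0.0 1.0 1.5
  endloop
 endfacet
 facet normal -0.511 0.639 -0.575
  outer loop
   vertex 2.0 3.5 2.5
   vertex 0.0 1.0 1.5
   vertex 1.5 4.0 3.5
  endloop
 endfacet
 facet normal 0.549 0.824 -0.137
  outer loop
   vertex 2.0 3.5 2.5
   vertex 1.5 4.0 3.5
   vertex 4.0 2.5 4.5
  endloop
 endfacet
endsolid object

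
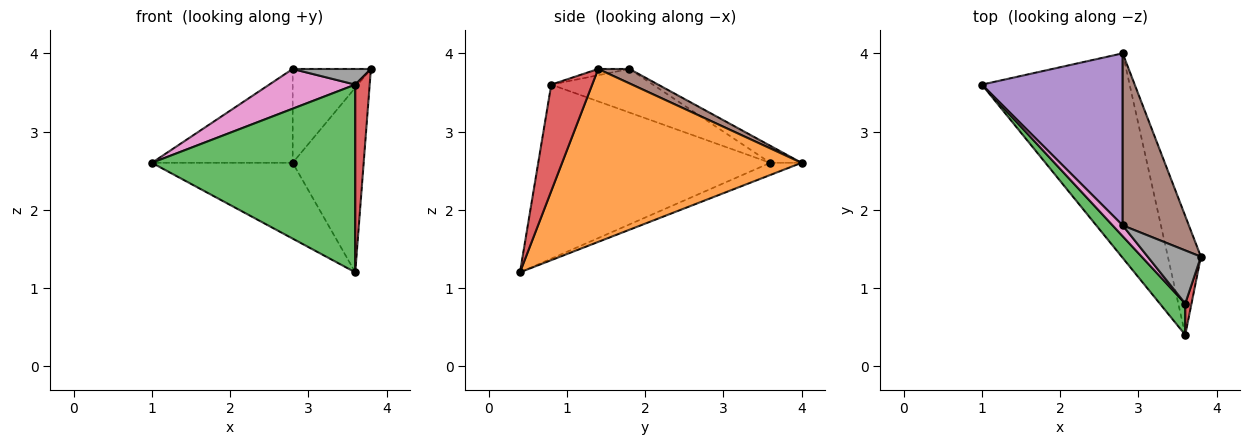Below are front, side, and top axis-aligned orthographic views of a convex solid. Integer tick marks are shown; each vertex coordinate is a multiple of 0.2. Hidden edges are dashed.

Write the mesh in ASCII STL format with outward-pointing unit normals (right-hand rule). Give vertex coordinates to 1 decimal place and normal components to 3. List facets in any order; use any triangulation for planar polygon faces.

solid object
 facet normal -0.077 0.346 -0.935
  outer loop
   vertex 3.6 0.4 1.2
   vertex 1.0 3.6 2.6
   vertex 2.8 4.0 2.6
  endloop
 endfacet
 facet normal 0.943 0.280 -0.180
  outer loop
   vertex 3.6 0.4 1.2
   vertex 2.8 4.0 2.6
   vertex 3.8 1.4 3.8
  endloop
 endfacet
 facet normal -0.748 -0.655 0.109
  outer loop
   vertex 3.6 0.8 3.6
   vertex 1.0 3.6 2.6
   vertex 3.6 0.4 1.2
  endloop
 endfacet
 facet normal 0.942 -0.332 0.055
  outer loop
   vertex 3.6 0.8 3.6
   vertex 3.6 0.4 1.2
   vertex 3.8 1.4 3.8
  endloop
 endfacet
 facet normal -0.106 0.476 0.873
  outer loop
   vertex 2.8 1.8 3.8
   vertex 2.8 4.0 2.6
   vertex 1.0 3.6 2.6
  endloop
 endfacet
 facet normal 0.188 0.470 0.862
  outer loop
   vertex 2.8 1.8 3.8
   vertex 3.8 1.4 3.8
   vertex 2.8 4.0 2.6
  endloop
 endfacet
 facet normal -0.752 -0.636 0.173
  outer loop
   vertex 2.8 1.8 3.8
   vertex 1.0 3.6 2.6
   vertex 3.6 0.8 3.6
  endloop
 endfacet
 facet normal -0.112 -0.280 0.953
  outer loop
   vertex 2.8 1.8 3.8
   vertex 3.6 0.8 3.6
   vertex 3.8 1.4 3.8
  endloop
 endfacet
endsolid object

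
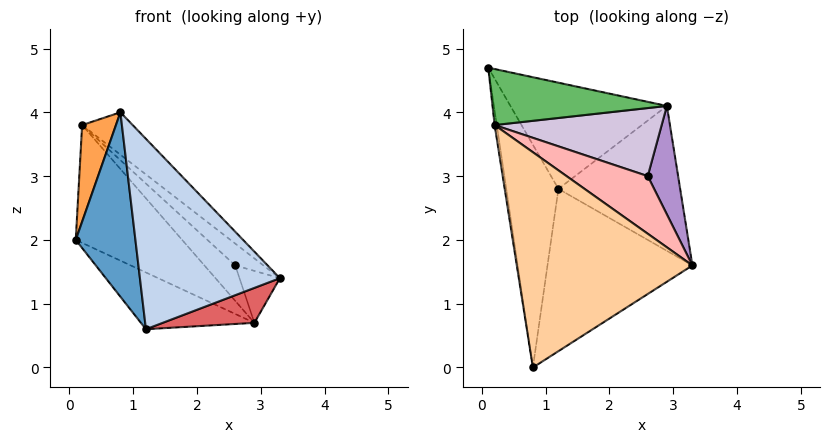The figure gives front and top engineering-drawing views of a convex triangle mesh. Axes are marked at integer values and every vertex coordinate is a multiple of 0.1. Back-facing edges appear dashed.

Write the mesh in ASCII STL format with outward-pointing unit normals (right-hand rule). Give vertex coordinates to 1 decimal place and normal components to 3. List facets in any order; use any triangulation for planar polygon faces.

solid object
 facet normal -0.901 -0.276 -0.333
  outer loop
   vertex 1.2 2.8 0.6
   vertex 0.8 0.0 4.0
   vertex 0.1 4.7 2.0
  endloop
 endfacet
 facet normal -0.184 -0.748 -0.638
  outer loop
   vertex 1.2 2.8 0.6
   vertex 3.3 1.6 1.4
   vertex 0.8 0.0 4.0
  endloop
 endfacet
 facet normal -0.987 -0.157 -0.024
  outer loop
   vertex 0.2 3.8 3.8
   vertex 0.1 4.7 2.0
   vertex 0.8 0.0 4.0
  endloop
 endfacet
 facet normal 0.668 0.144 0.730
  outer loop
   vertex 0.2 3.8 3.8
   vertex 0.8 0.0 4.0
   vertex 3.3 1.6 1.4
  endloop
 endfacet
 facet normal 0.366 0.840 0.400
  outer loop
   vertex 2.9 4.1 0.7
   vertex 0.1 4.7 2.0
   vertex 0.2 3.8 3.8
  endloop
 endfacet
 facet normal -0.295 0.450 -0.843
  outer loop
   vertex 2.9 4.1 0.7
   vertex 1.2 2.8 0.6
   vertex 0.1 4.7 2.0
  endloop
 endfacet
 facet normal 0.230 -0.228 -0.946
  outer loop
   vertex 2.9 4.1 0.7
   vertex 3.3 1.6 1.4
   vertex 1.2 2.8 0.6
  endloop
 endfacet
 facet normal 0.698 0.253 0.670
  outer loop
   vertex 2.6 3.0 1.6
   vertex 0.2 3.8 3.8
   vertex 3.3 1.6 1.4
  endloop
 endfacet
 facet normal 0.746 0.287 0.600
  outer loop
   vertex 2.6 3.0 1.6
   vertex 3.3 1.6 1.4
   vertex 2.9 4.1 0.7
  endloop
 endfacet
 facet normal 0.695 0.332 0.638
  outer loop
   vertex 2.6 3.0 1.6
   vertex 2.9 4.1 0.7
   vertex 0.2 3.8 3.8
  endloop
 endfacet
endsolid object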